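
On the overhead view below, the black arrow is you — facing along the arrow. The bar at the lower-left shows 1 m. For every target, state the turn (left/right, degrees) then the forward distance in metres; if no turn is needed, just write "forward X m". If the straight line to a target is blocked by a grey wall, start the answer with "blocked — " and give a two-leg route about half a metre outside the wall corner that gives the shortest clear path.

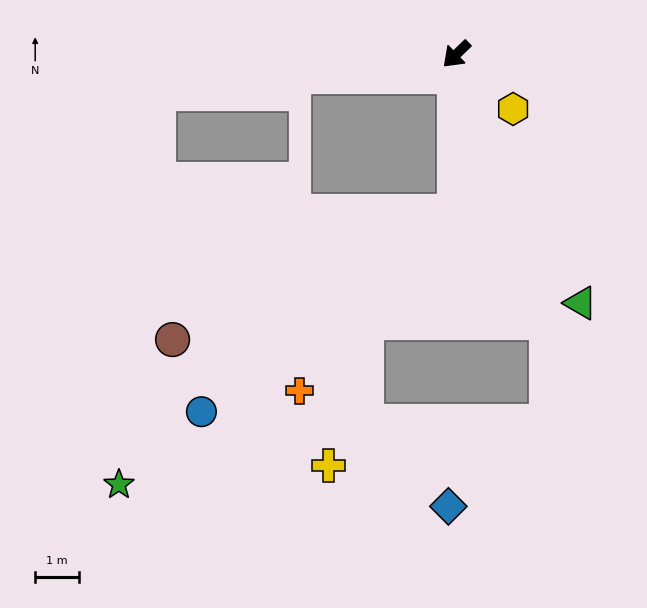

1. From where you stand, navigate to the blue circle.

blocked — turn left 46°, forward 3.6 m, then turn right 52°, forward 7.4 m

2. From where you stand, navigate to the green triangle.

turn left 72°, forward 6.4 m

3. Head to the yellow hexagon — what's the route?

turn left 92°, forward 1.8 m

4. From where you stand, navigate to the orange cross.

blocked — turn left 46°, forward 3.6 m, then turn right 41°, forward 5.4 m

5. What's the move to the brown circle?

blocked — turn left 46°, forward 3.6 m, then turn right 66°, forward 7.1 m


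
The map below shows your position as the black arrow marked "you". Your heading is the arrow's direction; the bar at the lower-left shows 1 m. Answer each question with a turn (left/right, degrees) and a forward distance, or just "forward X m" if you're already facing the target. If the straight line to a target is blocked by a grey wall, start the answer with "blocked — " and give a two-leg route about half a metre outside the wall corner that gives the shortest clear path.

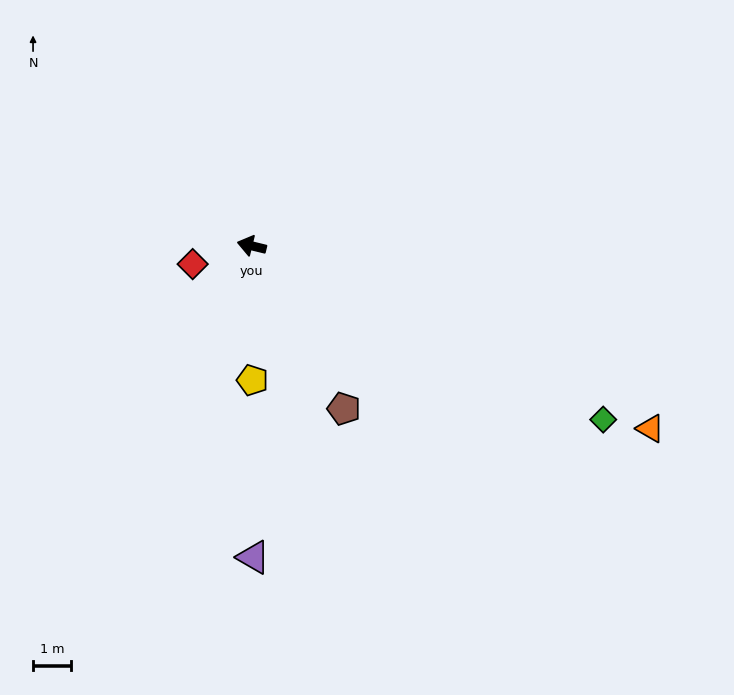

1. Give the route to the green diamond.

turn left 167°, forward 10.3 m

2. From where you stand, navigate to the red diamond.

turn left 31°, forward 1.6 m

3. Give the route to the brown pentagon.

turn left 133°, forward 4.9 m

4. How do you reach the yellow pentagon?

turn left 104°, forward 3.5 m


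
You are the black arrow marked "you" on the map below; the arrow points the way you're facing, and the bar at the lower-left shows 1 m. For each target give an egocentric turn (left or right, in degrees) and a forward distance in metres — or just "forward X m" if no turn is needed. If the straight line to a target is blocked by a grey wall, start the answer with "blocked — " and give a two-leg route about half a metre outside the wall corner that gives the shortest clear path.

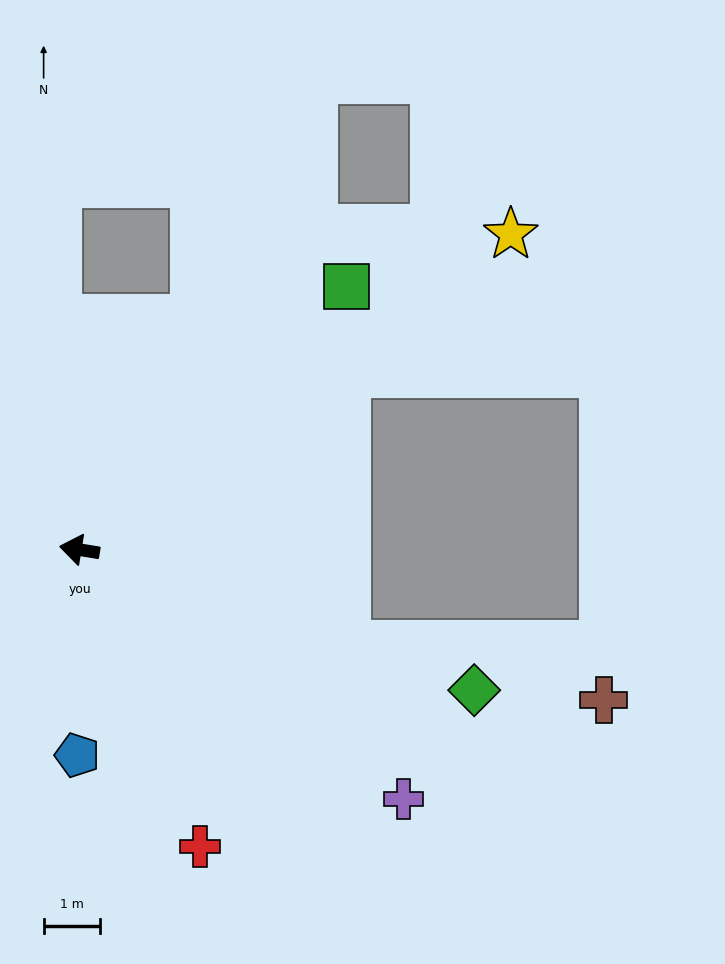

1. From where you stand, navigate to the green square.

turn right 126°, forward 6.7 m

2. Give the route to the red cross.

turn left 121°, forward 5.7 m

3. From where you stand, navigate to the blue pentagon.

turn left 99°, forward 3.7 m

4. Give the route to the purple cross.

turn left 152°, forward 7.3 m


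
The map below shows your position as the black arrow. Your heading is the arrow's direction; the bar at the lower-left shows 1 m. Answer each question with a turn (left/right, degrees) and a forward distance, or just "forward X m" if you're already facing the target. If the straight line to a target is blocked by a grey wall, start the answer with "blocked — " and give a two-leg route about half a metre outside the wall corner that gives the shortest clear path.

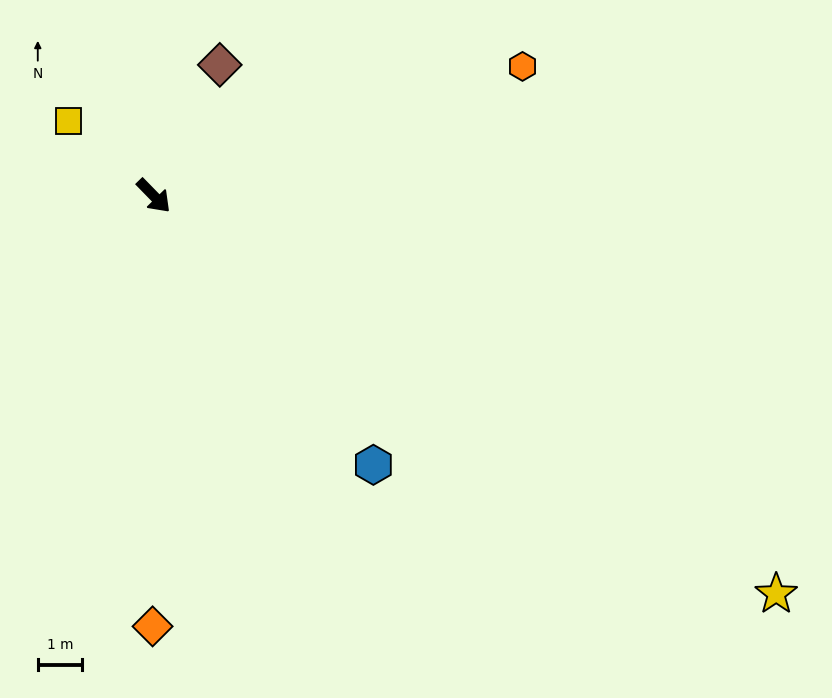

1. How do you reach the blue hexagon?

turn right 5°, forward 7.8 m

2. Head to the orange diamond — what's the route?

turn right 44°, forward 9.7 m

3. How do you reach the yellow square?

turn right 175°, forward 2.5 m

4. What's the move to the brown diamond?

turn left 109°, forward 3.3 m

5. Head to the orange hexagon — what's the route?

turn left 65°, forward 8.8 m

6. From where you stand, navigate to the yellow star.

turn left 13°, forward 16.6 m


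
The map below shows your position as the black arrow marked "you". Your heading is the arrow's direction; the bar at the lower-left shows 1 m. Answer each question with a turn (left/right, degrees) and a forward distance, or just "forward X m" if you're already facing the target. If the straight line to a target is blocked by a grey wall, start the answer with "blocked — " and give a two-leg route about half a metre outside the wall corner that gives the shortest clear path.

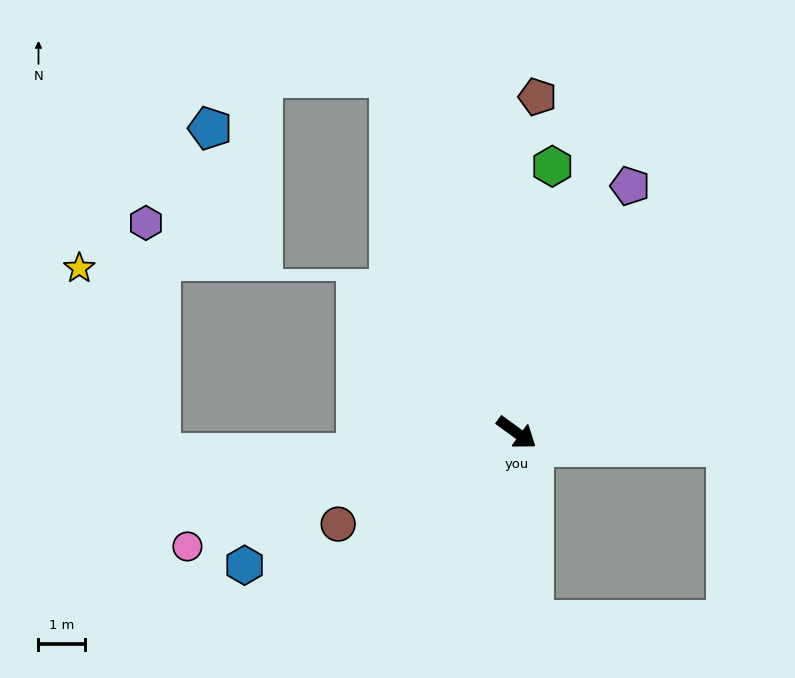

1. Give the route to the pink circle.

turn right 125°, forward 7.5 m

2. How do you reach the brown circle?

turn right 117°, forward 4.3 m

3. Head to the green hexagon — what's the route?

turn left 118°, forward 5.8 m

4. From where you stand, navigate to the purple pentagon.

turn left 101°, forward 5.8 m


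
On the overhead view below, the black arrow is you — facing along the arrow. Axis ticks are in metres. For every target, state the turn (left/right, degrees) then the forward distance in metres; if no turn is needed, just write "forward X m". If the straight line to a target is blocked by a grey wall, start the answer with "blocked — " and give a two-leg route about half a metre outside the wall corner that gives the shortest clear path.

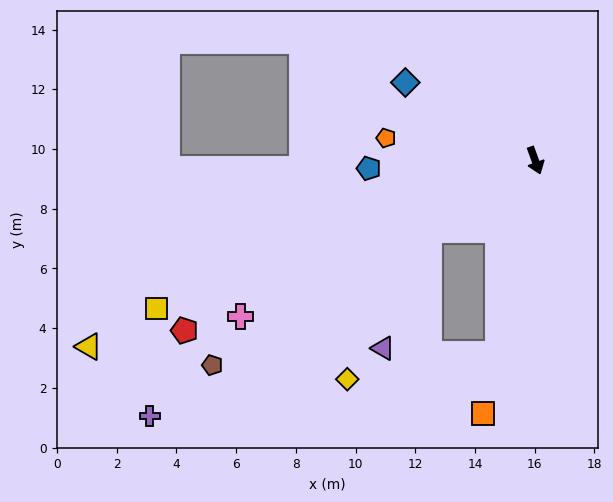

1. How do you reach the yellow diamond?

blocked — turn right 31°, forward 6.6 m, then turn right 69°, forward 5.1 m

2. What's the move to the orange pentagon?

turn right 118°, forward 5.1 m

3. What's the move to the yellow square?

turn right 89°, forward 13.6 m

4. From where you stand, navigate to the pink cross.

turn right 82°, forward 11.2 m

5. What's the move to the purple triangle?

blocked — turn right 76°, forward 4.3 m, then turn left 34°, forward 4.2 m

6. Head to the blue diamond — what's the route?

turn right 141°, forward 5.1 m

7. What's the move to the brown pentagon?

turn right 78°, forward 12.8 m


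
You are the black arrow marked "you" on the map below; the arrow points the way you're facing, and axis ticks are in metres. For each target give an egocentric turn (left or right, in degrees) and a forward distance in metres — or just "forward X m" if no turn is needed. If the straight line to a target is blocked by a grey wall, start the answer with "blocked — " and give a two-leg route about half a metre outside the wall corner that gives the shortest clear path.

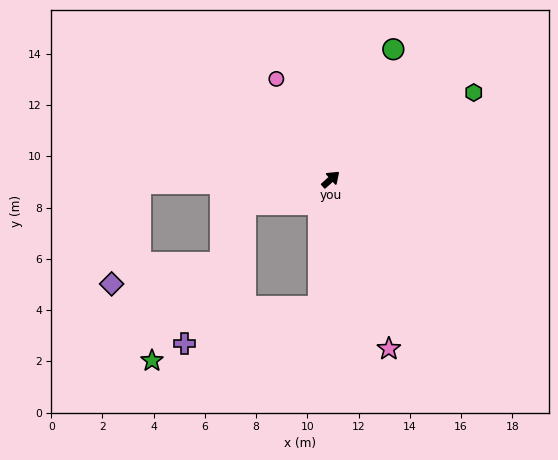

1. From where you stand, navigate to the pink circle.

turn left 77°, forward 4.5 m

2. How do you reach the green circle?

turn left 22°, forward 5.6 m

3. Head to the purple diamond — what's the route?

blocked — turn left 139°, forward 7.4 m, then turn left 73°, forward 4.1 m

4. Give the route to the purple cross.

blocked — turn left 154°, forward 3.5 m, then turn left 51°, forward 5.9 m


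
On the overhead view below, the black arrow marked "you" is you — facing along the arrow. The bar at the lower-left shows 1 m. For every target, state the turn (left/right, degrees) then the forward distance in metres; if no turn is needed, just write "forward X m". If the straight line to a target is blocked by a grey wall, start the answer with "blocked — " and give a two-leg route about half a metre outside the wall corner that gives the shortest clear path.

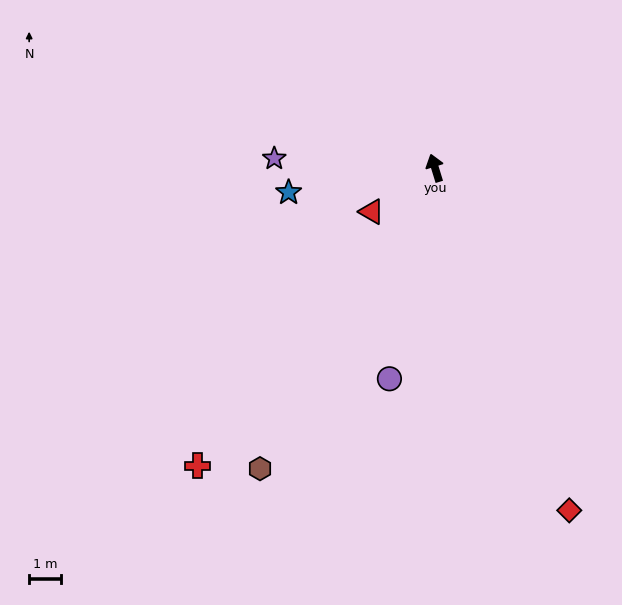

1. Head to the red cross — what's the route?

turn left 124°, forward 12.1 m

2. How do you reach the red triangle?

turn left 108°, forward 2.4 m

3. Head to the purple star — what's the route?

turn left 70°, forward 5.1 m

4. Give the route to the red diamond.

turn right 176°, forward 11.7 m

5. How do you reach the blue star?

turn left 82°, forward 4.7 m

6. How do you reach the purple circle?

turn left 151°, forward 6.8 m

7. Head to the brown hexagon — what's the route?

turn left 133°, forward 11.0 m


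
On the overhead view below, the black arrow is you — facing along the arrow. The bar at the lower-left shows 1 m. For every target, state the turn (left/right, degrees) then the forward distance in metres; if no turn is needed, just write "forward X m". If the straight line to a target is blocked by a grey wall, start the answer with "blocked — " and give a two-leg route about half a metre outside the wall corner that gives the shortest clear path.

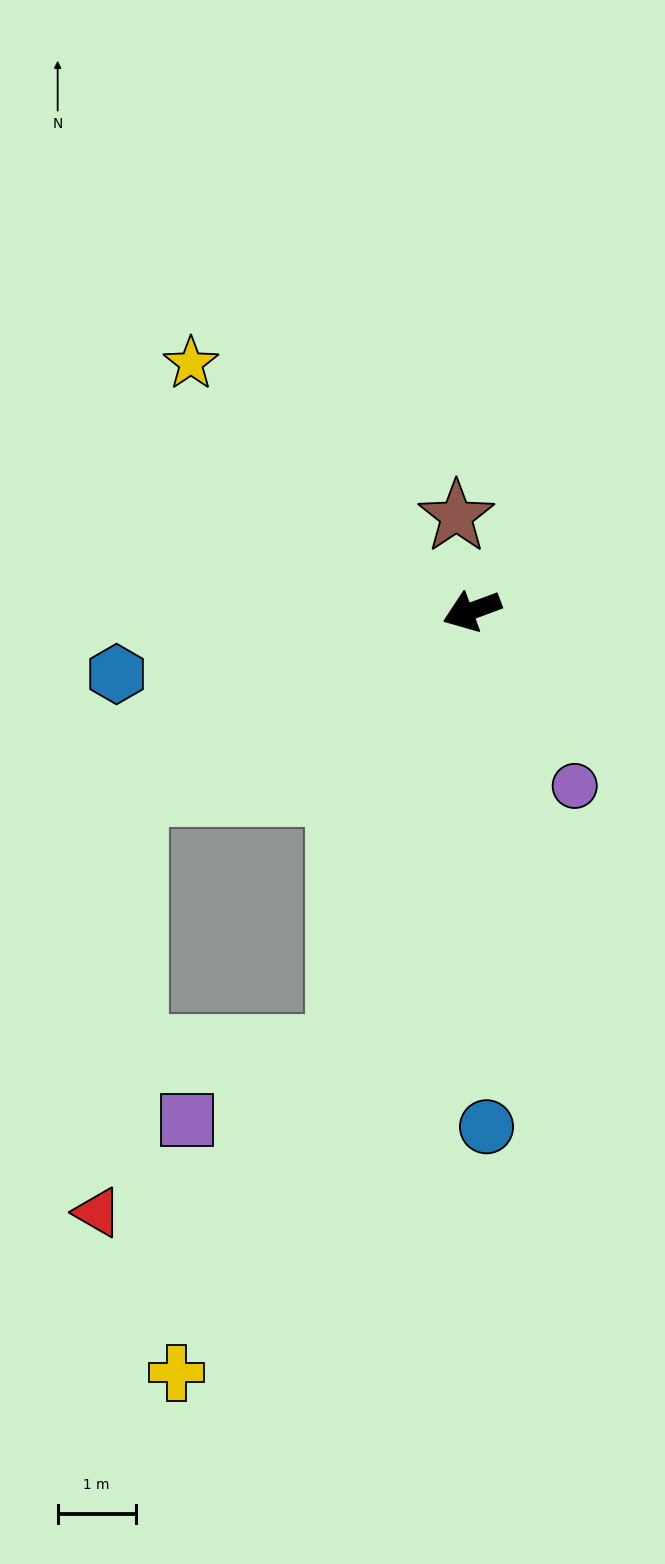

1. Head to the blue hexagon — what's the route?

turn right 10°, forward 4.6 m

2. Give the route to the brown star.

turn right 101°, forward 1.2 m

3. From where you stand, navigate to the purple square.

blocked — turn left 53°, forward 5.9 m, then turn right 48°, forward 2.2 m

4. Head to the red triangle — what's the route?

blocked — turn left 8°, forward 4.9 m, then turn left 57°, forward 5.4 m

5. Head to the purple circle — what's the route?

turn left 100°, forward 2.6 m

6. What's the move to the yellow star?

turn right 62°, forward 4.8 m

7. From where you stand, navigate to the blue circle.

turn left 71°, forward 6.6 m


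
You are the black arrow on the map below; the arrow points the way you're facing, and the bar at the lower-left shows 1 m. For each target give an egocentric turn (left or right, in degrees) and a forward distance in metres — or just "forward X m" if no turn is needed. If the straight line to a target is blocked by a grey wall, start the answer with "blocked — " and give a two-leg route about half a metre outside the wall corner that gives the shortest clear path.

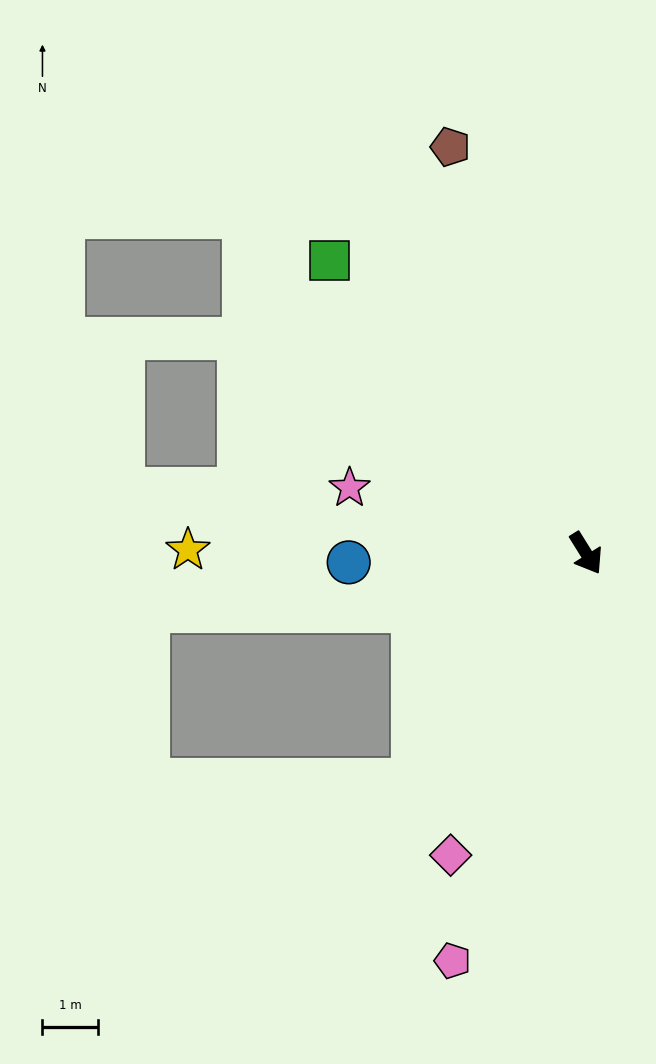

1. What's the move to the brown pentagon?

turn left 167°, forward 7.8 m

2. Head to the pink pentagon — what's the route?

turn right 50°, forward 7.8 m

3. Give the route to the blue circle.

turn right 120°, forward 4.3 m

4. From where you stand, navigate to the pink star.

turn right 137°, forward 4.5 m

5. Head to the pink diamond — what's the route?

turn right 56°, forward 6.0 m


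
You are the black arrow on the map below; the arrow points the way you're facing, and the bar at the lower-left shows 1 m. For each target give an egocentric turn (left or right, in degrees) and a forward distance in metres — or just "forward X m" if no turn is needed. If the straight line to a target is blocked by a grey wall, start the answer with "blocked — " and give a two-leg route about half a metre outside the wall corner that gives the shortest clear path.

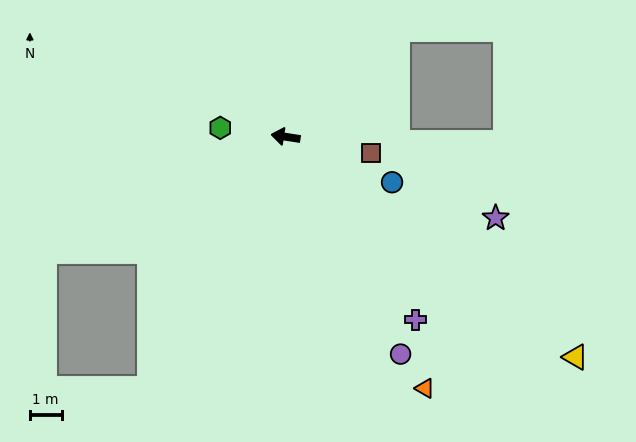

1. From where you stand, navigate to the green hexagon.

forward 2.1 m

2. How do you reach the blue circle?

turn left 166°, forward 3.7 m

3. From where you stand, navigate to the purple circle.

turn left 127°, forward 7.8 m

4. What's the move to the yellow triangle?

turn left 151°, forward 11.5 m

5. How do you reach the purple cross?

turn left 134°, forward 7.1 m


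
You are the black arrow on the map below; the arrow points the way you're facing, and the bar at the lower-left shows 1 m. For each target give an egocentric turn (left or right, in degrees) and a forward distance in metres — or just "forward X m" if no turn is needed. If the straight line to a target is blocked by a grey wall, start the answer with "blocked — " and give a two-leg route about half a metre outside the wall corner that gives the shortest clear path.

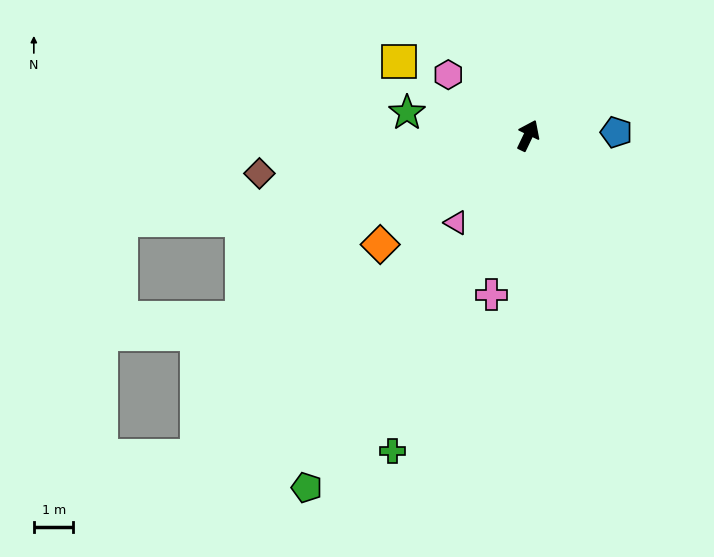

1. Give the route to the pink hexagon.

turn left 78°, forward 2.5 m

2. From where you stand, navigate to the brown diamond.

turn left 124°, forward 6.9 m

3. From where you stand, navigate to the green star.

turn left 105°, forward 3.1 m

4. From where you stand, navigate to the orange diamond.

turn left 152°, forward 4.6 m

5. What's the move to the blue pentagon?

turn right 62°, forward 2.2 m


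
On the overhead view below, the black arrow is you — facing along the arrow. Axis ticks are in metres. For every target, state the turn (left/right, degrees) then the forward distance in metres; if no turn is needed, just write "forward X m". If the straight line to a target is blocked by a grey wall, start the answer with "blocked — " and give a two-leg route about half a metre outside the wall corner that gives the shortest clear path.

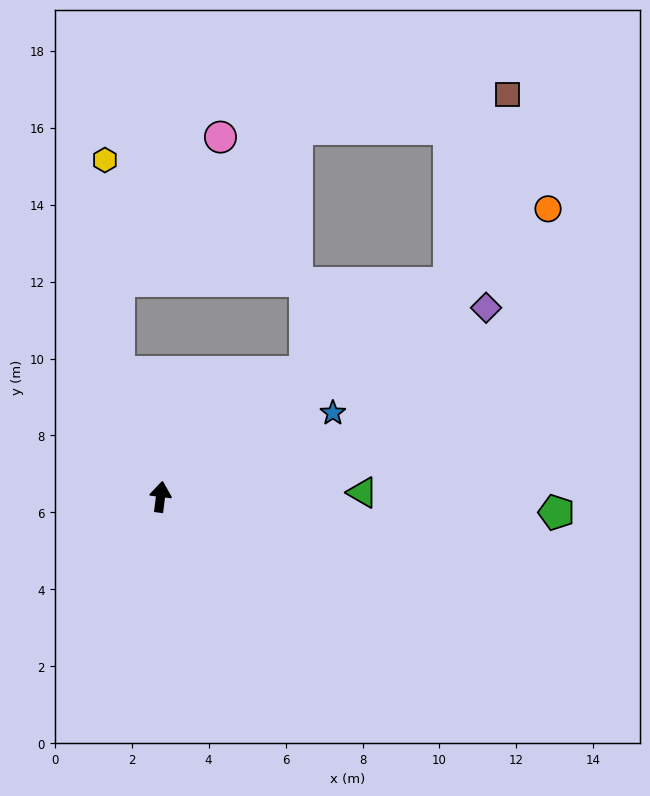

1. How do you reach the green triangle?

turn right 82°, forward 5.2 m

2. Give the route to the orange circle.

turn right 46°, forward 12.5 m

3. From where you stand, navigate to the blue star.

turn right 57°, forward 5.0 m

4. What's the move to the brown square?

blocked — turn right 46°, forward 9.3 m, then turn left 36°, forward 5.1 m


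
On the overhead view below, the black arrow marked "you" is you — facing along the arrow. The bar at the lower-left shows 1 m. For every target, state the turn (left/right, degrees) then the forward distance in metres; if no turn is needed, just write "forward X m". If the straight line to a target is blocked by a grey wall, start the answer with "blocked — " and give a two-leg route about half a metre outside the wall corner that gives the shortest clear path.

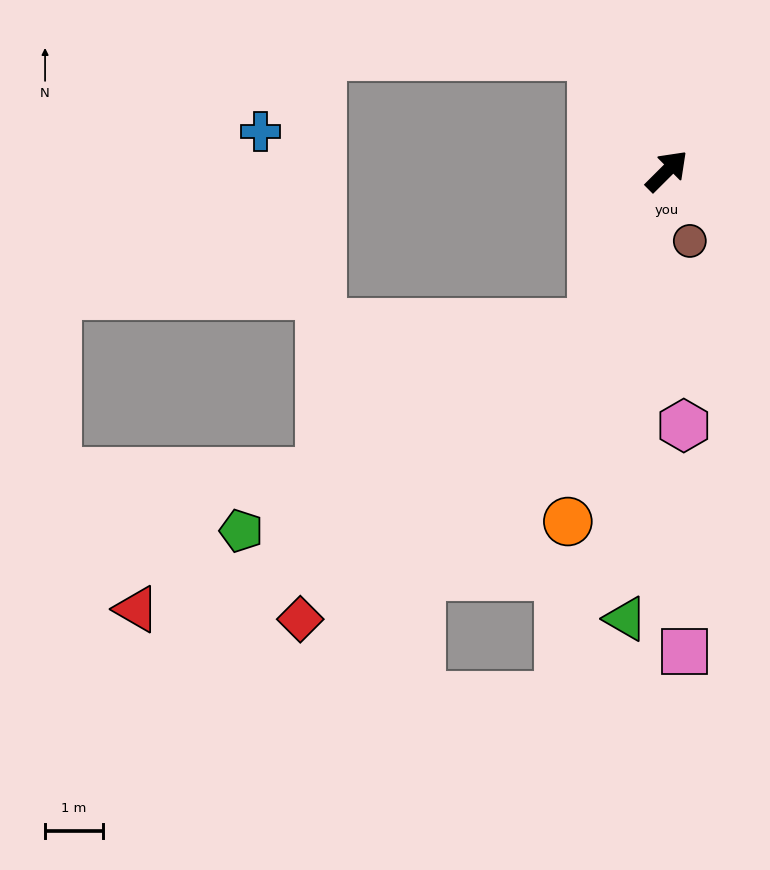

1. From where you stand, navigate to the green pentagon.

blocked — turn right 161°, forward 2.9 m, then turn right 33°, forward 7.1 m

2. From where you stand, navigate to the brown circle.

turn right 117°, forward 1.3 m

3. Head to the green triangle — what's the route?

turn right 140°, forward 7.8 m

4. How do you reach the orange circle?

turn right 151°, forward 6.3 m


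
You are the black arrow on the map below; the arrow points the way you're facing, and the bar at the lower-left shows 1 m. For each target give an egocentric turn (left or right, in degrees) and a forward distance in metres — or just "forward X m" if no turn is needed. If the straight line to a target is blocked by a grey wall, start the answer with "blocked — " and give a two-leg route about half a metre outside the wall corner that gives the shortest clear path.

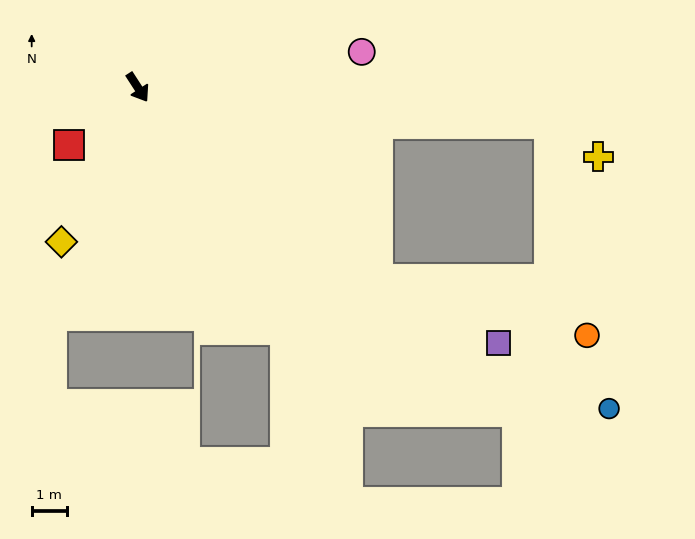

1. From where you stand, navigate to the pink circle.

turn left 66°, forward 6.5 m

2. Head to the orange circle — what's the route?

blocked — turn left 19°, forward 8.8 m, then turn left 23°, forward 6.2 m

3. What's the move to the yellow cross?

blocked — turn left 52°, forward 11.8 m, then turn right 29°, forward 1.7 m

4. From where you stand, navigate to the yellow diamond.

turn right 59°, forward 4.9 m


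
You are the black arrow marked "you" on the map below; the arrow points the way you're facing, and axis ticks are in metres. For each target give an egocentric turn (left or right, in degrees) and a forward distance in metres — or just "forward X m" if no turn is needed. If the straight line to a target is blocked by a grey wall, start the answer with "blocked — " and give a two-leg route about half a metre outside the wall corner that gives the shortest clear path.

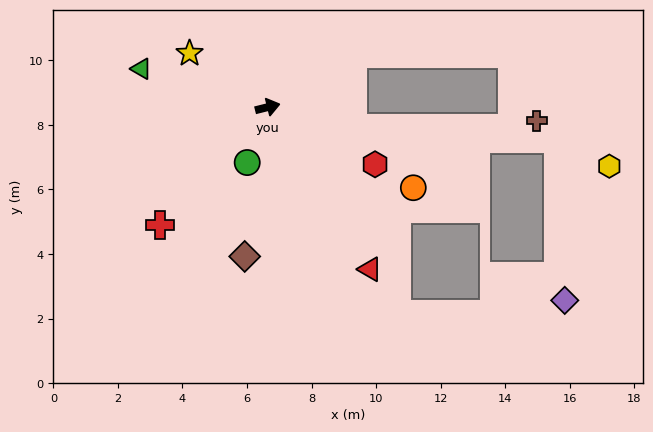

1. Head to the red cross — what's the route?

turn right 146°, forward 4.9 m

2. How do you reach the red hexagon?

turn right 42°, forward 3.8 m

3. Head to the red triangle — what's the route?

turn right 72°, forward 5.9 m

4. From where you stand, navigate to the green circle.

turn right 124°, forward 1.8 m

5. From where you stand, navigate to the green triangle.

turn left 149°, forward 4.1 m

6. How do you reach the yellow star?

turn left 131°, forward 2.9 m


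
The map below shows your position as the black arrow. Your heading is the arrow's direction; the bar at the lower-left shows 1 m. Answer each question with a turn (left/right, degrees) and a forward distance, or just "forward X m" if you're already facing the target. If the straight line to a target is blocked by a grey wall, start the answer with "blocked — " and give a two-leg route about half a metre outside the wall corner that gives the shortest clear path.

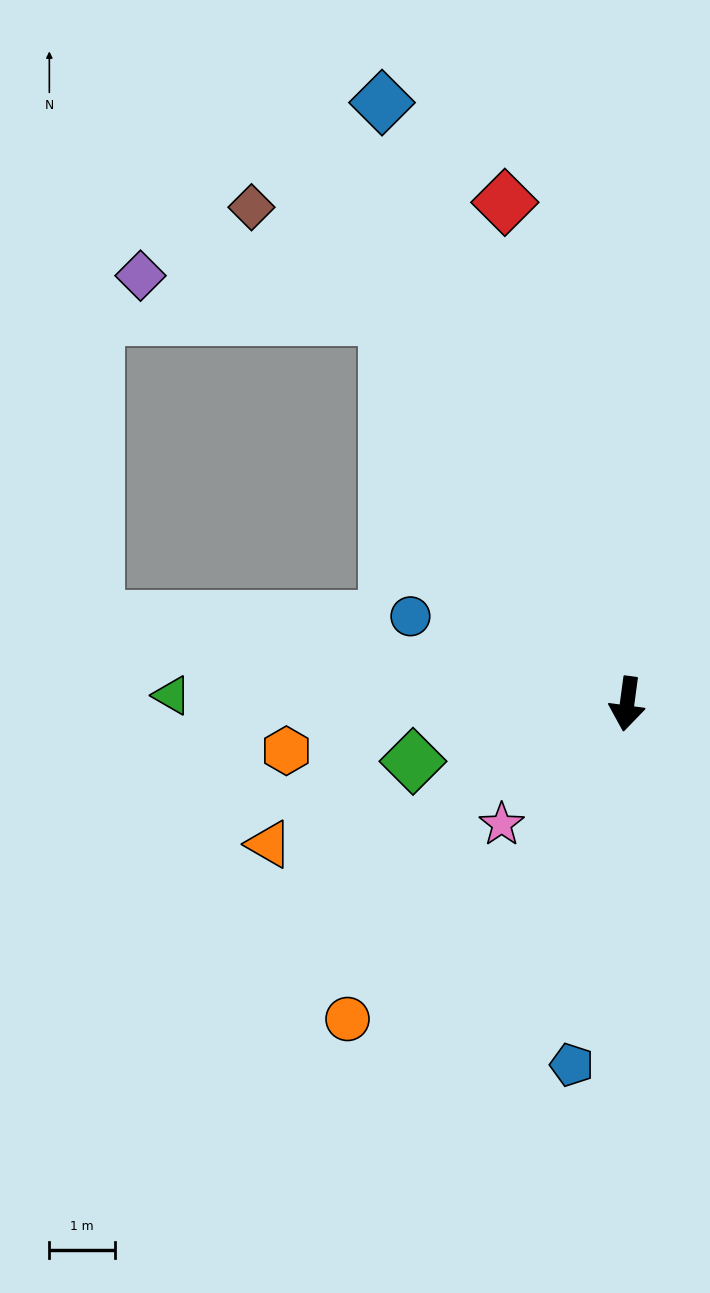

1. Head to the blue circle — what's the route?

turn right 104°, forward 3.5 m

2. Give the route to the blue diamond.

turn right 150°, forward 9.9 m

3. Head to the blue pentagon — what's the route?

forward 5.5 m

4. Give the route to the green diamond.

turn right 67°, forward 3.4 m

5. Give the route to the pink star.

turn right 38°, forward 2.6 m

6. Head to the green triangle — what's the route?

turn right 83°, forward 6.9 m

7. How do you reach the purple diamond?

blocked — turn right 140°, forward 6.9 m, then turn left 48°, forward 3.8 m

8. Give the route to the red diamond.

turn right 159°, forward 7.8 m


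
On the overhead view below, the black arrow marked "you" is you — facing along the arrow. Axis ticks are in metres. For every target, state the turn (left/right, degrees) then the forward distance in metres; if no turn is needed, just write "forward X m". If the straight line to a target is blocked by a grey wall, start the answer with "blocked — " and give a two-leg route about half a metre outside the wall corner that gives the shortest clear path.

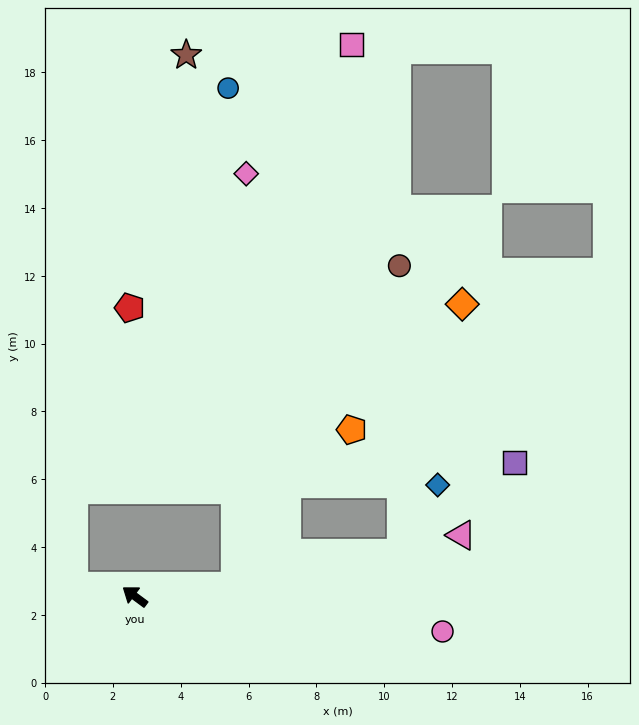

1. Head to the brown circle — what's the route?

blocked — turn right 138°, forward 3.0 m, then turn left 57°, forward 10.6 m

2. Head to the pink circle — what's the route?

turn right 150°, forward 9.1 m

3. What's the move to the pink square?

blocked — turn right 138°, forward 3.0 m, then turn left 72°, forward 16.3 m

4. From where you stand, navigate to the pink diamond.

blocked — turn right 138°, forward 3.0 m, then turn left 83°, forward 12.2 m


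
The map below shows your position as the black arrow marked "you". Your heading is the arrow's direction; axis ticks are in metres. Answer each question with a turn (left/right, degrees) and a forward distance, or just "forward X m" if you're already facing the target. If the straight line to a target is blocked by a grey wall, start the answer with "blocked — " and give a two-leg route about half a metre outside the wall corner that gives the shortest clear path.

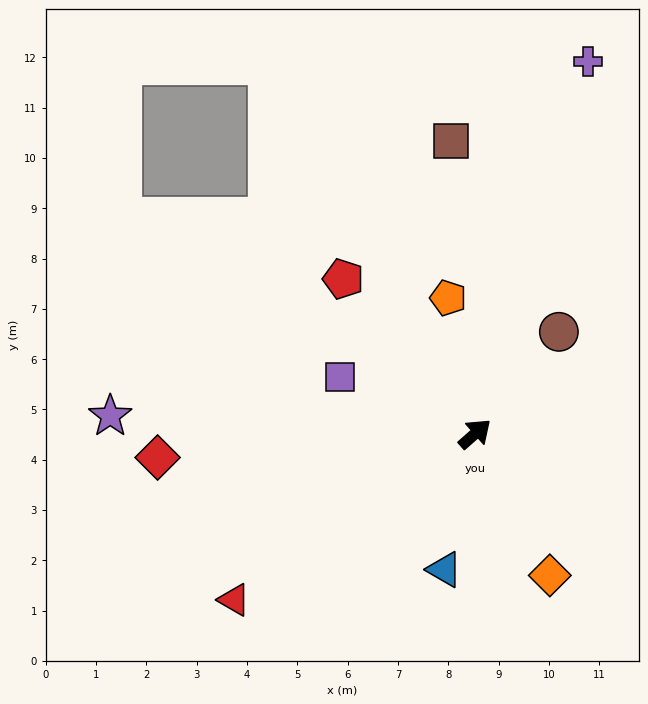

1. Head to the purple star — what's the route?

turn left 136°, forward 7.3 m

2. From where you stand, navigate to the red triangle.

turn left 173°, forward 5.8 m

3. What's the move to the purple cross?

turn left 32°, forward 7.7 m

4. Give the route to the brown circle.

turn left 9°, forward 2.6 m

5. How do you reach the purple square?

turn left 116°, forward 2.9 m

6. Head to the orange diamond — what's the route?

turn right 104°, forward 3.2 m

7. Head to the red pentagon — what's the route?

turn left 89°, forward 4.0 m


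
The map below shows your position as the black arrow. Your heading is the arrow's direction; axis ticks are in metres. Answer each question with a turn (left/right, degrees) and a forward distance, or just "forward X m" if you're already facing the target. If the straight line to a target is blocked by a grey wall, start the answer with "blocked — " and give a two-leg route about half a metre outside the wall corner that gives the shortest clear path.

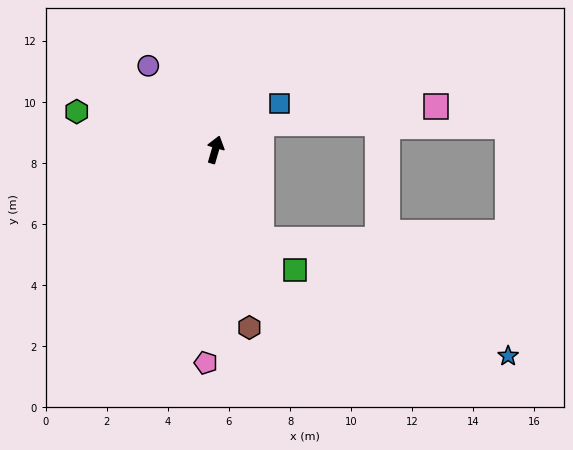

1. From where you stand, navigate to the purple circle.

turn left 55°, forward 3.5 m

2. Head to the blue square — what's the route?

turn right 38°, forward 2.6 m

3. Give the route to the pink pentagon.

turn right 166°, forward 7.0 m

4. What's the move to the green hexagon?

turn left 91°, forward 4.7 m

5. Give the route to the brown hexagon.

turn right 153°, forward 5.9 m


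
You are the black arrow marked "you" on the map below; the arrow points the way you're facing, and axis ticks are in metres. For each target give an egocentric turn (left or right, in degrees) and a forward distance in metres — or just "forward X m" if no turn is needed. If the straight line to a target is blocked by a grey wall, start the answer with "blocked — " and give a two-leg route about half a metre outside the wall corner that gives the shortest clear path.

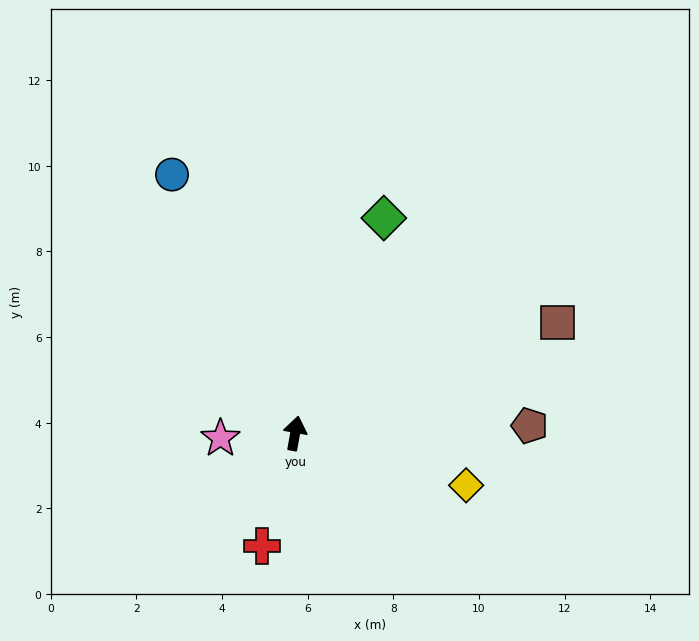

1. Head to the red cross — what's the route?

turn left 174°, forward 2.8 m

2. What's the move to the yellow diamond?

turn right 97°, forward 4.2 m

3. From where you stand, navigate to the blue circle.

turn left 36°, forward 6.7 m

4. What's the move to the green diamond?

turn right 12°, forward 5.4 m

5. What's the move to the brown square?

turn right 57°, forward 6.6 m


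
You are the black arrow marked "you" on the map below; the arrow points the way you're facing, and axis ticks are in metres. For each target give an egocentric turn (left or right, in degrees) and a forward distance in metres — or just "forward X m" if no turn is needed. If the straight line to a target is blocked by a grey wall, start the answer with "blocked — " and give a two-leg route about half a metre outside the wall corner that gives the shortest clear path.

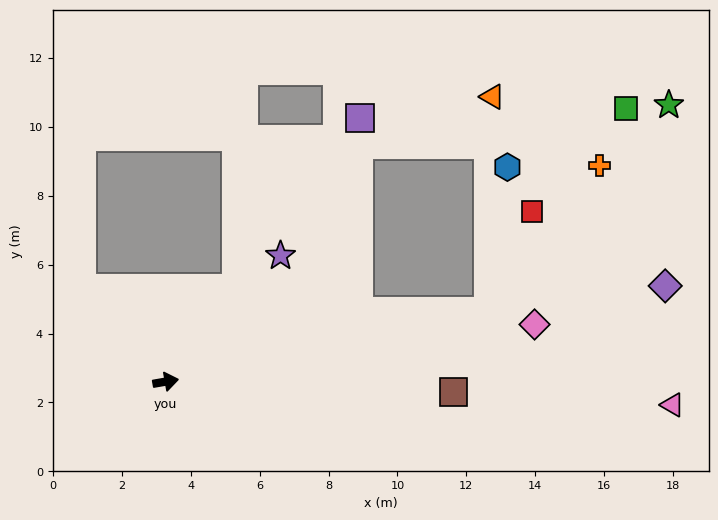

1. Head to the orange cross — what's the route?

blocked — turn left 2°, forward 9.6 m, then turn left 41°, forward 5.3 m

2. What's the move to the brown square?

turn right 12°, forward 8.4 m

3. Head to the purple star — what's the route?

turn left 38°, forward 4.9 m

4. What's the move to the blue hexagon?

blocked — turn left 2°, forward 9.6 m, then turn left 71°, forward 4.2 m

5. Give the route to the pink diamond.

forward 10.8 m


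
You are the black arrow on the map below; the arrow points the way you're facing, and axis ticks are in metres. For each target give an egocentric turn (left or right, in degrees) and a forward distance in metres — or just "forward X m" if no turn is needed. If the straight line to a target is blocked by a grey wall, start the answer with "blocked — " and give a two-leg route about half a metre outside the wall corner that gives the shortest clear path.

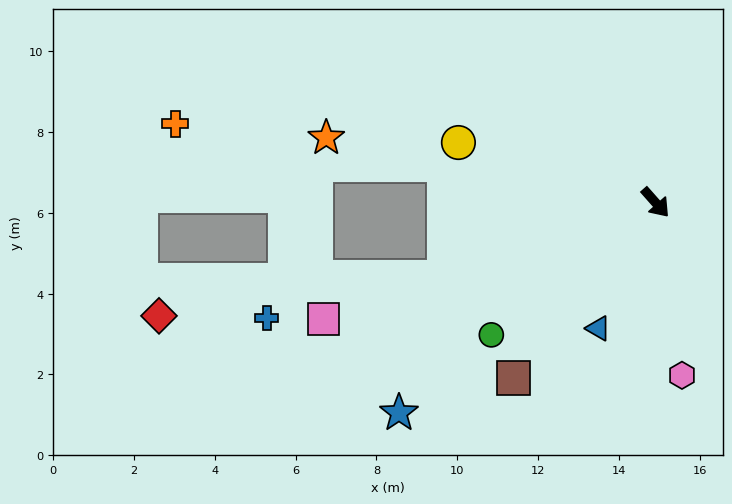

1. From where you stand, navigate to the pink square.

turn right 112°, forward 8.7 m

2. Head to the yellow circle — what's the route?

turn right 148°, forward 5.1 m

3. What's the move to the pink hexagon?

turn right 33°, forward 4.3 m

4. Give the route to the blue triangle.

turn right 66°, forward 3.4 m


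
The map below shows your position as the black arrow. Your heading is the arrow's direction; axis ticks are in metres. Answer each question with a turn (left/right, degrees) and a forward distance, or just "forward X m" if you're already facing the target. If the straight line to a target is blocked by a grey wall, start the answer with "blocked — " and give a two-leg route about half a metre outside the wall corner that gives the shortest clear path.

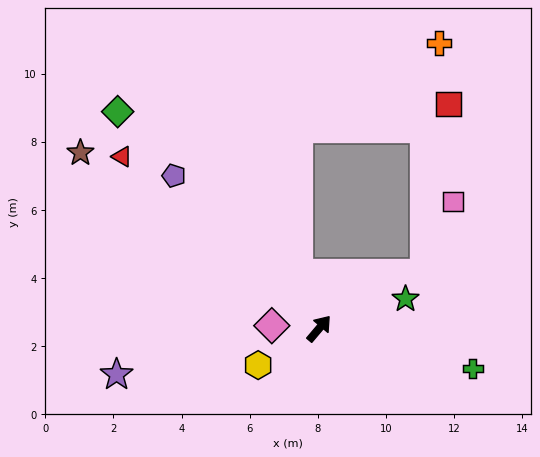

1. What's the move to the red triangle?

turn left 89°, forward 7.7 m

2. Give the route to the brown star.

turn left 94°, forward 8.7 m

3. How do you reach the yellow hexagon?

turn left 161°, forward 2.1 m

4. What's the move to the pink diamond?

turn left 127°, forward 1.4 m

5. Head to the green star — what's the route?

turn right 31°, forward 2.7 m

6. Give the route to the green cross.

turn right 64°, forward 4.7 m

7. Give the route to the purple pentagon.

turn left 84°, forward 6.2 m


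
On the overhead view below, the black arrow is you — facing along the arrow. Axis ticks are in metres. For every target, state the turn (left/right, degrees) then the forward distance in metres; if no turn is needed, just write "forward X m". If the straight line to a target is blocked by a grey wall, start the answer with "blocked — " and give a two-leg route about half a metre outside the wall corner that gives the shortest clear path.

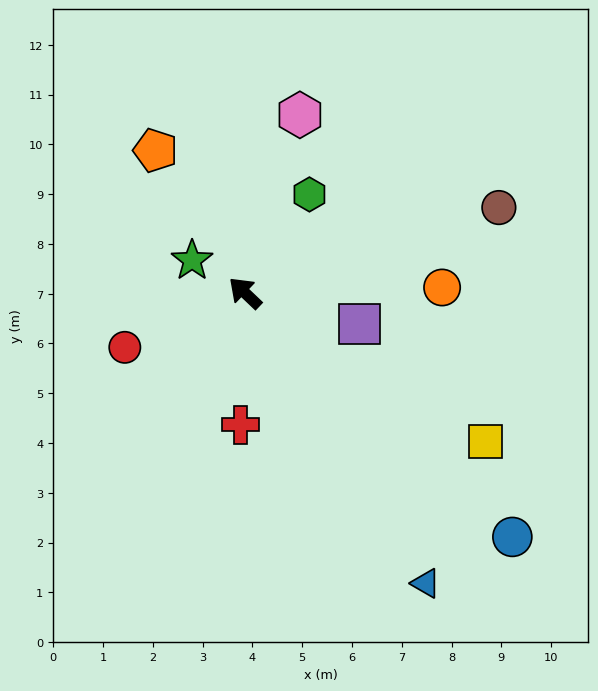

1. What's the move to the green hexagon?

turn right 80°, forward 2.4 m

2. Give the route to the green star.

turn left 12°, forward 1.2 m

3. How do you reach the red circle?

turn left 68°, forward 2.7 m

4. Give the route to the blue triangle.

turn left 165°, forward 6.9 m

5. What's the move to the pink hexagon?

turn right 64°, forward 3.7 m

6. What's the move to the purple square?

turn right 152°, forward 2.4 m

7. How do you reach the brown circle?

turn right 118°, forward 5.4 m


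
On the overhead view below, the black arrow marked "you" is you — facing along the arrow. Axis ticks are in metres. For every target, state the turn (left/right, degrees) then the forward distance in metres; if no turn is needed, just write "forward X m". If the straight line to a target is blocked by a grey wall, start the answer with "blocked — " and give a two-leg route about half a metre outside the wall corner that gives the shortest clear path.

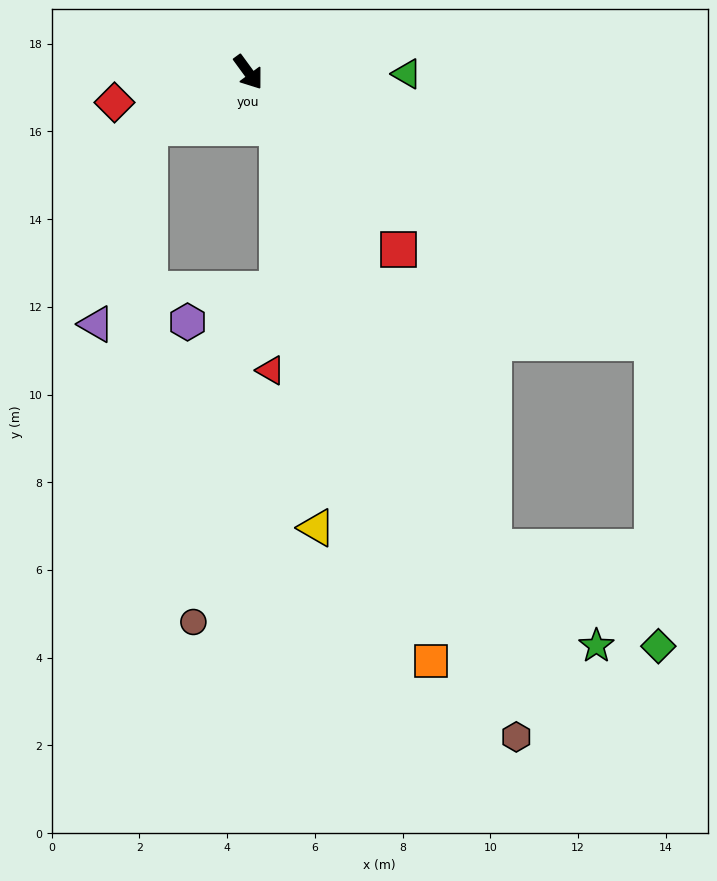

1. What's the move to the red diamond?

turn right 113°, forward 3.1 m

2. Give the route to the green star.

blocked — turn right 9°, forward 12.2 m, then turn left 19°, forward 3.2 m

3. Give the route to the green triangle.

turn left 53°, forward 3.6 m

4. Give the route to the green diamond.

blocked — turn right 9°, forward 12.2 m, then turn left 32°, forward 4.4 m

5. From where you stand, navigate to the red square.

turn left 4°, forward 5.3 m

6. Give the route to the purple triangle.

blocked — turn right 97°, forward 2.6 m, then turn left 46°, forward 4.7 m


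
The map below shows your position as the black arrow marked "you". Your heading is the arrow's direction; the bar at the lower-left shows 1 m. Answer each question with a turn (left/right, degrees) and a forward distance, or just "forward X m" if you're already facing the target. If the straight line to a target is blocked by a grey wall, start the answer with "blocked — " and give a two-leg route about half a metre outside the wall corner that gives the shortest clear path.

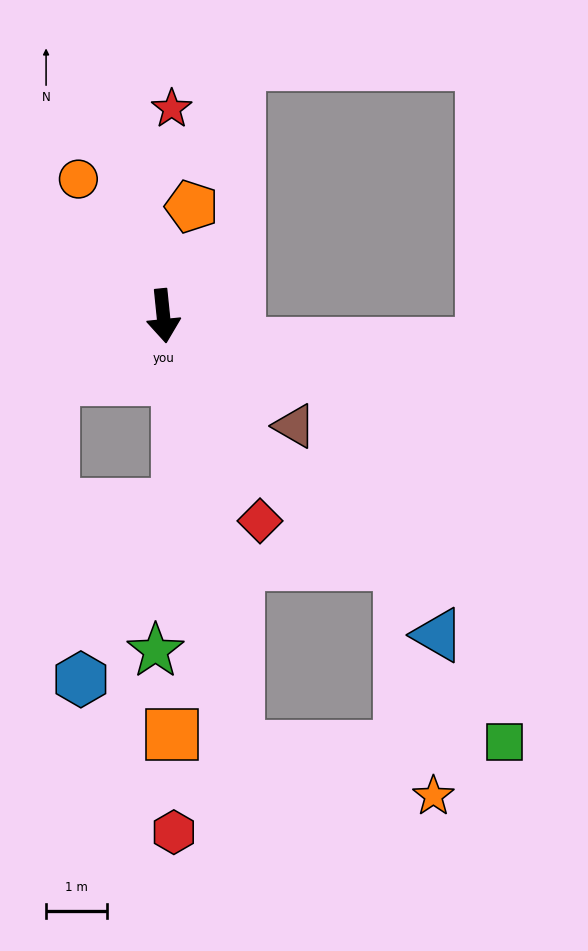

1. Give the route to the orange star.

blocked — turn left 4°, forward 7.2 m, then turn left 66°, forward 3.3 m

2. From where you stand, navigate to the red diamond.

turn left 19°, forward 3.7 m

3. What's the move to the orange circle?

turn right 154°, forward 2.6 m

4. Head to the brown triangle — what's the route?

turn left 44°, forward 2.8 m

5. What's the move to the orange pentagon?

turn left 160°, forward 1.9 m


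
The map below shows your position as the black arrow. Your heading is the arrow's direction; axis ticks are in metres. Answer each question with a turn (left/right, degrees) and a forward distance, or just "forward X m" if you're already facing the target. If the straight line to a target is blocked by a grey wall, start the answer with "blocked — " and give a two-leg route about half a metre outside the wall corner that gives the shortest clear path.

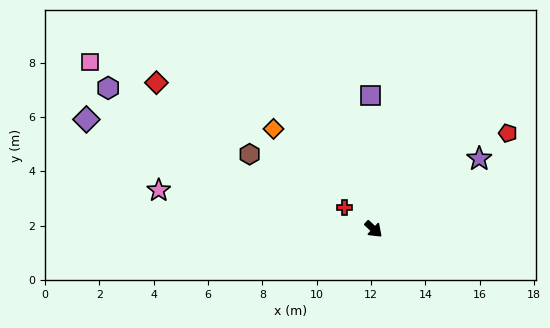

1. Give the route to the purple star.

turn left 77°, forward 4.7 m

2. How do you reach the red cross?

turn right 174°, forward 1.3 m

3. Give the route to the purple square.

turn left 134°, forward 4.9 m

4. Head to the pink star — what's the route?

turn right 147°, forward 8.0 m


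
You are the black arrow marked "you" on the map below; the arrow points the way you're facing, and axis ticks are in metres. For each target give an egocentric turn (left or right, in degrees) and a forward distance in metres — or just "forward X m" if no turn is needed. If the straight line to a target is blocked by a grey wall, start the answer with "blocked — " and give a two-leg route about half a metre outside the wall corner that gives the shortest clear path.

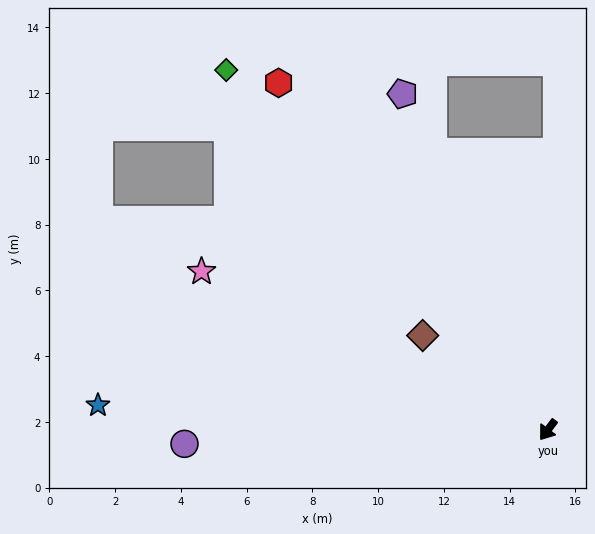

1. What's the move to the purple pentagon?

turn right 120°, forward 11.1 m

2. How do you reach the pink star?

turn right 78°, forward 11.6 m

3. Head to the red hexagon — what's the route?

turn right 105°, forward 13.4 m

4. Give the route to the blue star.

turn right 56°, forward 13.7 m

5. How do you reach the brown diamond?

turn right 90°, forward 4.8 m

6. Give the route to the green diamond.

turn right 101°, forward 14.7 m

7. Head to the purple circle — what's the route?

turn right 51°, forward 11.1 m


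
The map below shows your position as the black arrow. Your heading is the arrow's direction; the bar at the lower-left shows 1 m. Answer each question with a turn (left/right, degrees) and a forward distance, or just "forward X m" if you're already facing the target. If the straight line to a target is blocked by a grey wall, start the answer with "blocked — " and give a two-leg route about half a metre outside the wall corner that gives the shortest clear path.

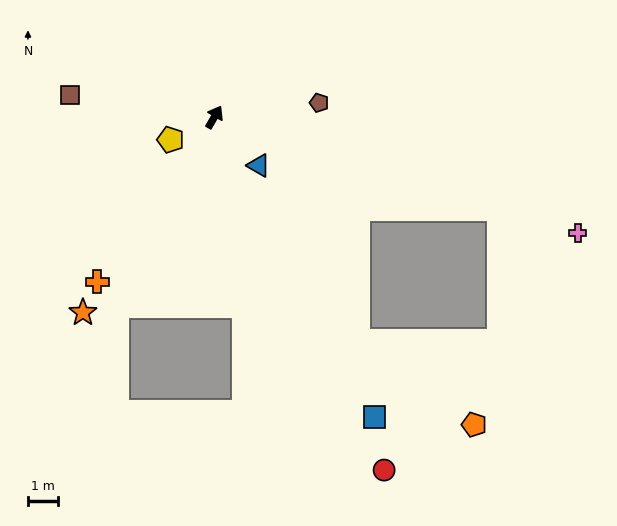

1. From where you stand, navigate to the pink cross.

turn right 78°, forward 12.7 m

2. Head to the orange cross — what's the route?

turn left 175°, forward 6.7 m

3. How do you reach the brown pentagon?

turn right 52°, forward 3.5 m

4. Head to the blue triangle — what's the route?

turn right 107°, forward 2.2 m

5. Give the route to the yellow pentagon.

turn left 147°, forward 1.6 m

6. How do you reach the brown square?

turn left 111°, forward 4.9 m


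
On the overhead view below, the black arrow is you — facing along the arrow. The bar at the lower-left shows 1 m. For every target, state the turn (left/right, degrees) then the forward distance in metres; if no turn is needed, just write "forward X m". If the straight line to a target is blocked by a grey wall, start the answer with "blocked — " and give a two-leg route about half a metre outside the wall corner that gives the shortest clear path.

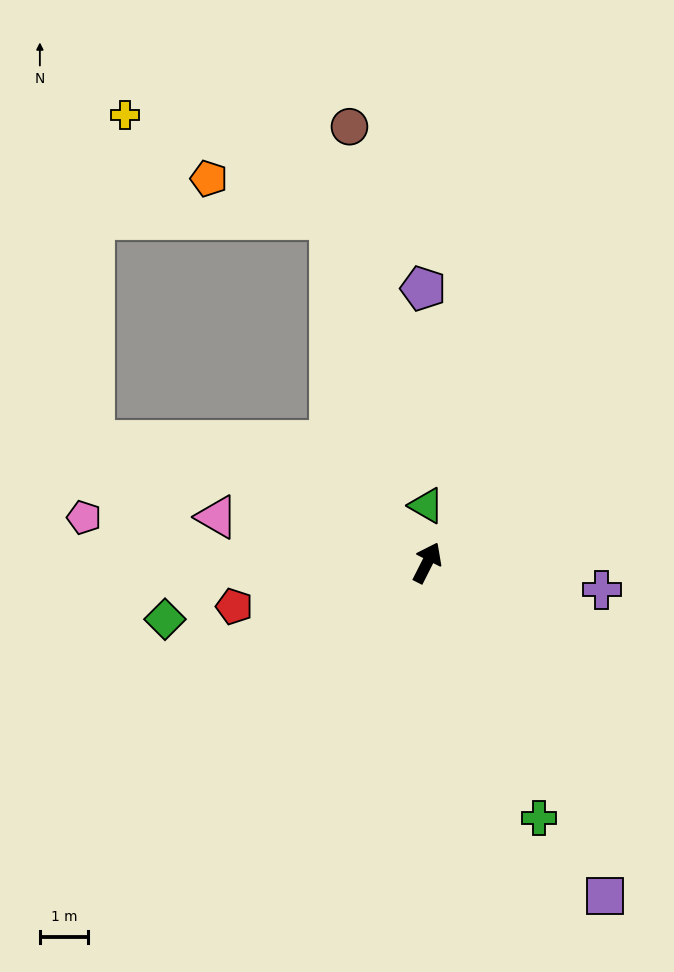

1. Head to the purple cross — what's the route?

turn right 72°, forward 3.7 m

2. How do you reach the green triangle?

turn left 28°, forward 1.2 m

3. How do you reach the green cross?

turn right 130°, forward 5.8 m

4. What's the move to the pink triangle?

turn left 105°, forward 4.5 m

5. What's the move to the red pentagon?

turn left 130°, forward 4.1 m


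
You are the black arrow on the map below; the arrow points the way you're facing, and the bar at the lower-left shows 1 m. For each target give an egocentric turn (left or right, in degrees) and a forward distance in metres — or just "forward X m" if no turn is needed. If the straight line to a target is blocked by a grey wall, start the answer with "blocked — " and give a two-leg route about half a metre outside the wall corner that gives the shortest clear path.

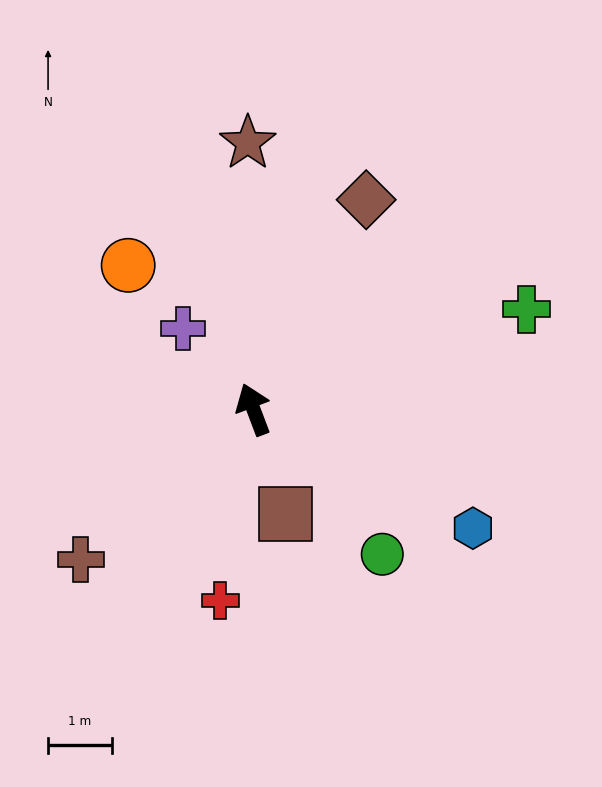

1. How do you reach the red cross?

turn left 149°, forward 3.0 m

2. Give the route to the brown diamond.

turn right 49°, forward 3.7 m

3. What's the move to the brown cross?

turn left 110°, forward 3.6 m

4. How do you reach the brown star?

turn right 19°, forward 4.2 m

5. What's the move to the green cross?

turn right 91°, forward 4.5 m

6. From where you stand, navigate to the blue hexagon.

turn right 139°, forward 3.9 m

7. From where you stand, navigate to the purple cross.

turn left 20°, forward 1.7 m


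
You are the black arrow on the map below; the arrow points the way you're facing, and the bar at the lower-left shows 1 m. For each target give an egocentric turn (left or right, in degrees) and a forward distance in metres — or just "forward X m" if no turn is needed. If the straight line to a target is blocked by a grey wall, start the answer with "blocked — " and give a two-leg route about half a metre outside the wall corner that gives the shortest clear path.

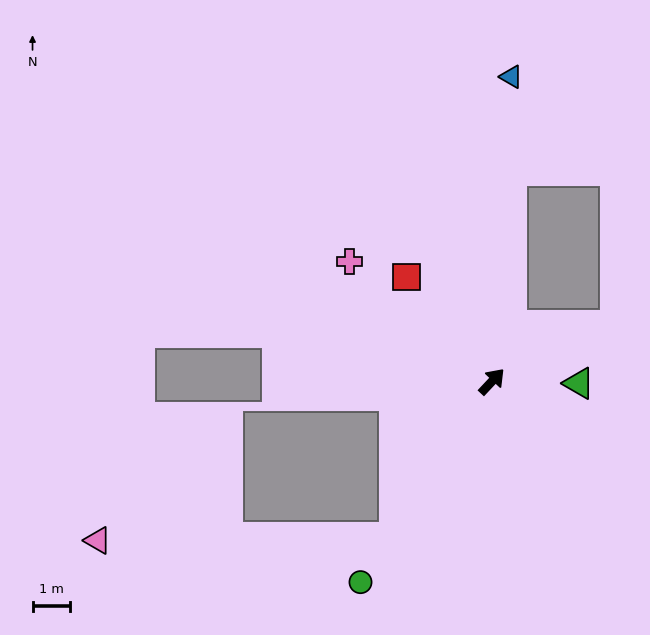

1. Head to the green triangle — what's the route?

turn right 48°, forward 2.3 m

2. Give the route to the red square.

turn left 82°, forward 3.6 m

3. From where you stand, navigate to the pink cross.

turn left 93°, forward 5.0 m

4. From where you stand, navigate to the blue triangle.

turn left 40°, forward 8.2 m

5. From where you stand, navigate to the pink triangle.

blocked — turn right 169°, forward 5.0 m, then turn right 57°, forward 8.0 m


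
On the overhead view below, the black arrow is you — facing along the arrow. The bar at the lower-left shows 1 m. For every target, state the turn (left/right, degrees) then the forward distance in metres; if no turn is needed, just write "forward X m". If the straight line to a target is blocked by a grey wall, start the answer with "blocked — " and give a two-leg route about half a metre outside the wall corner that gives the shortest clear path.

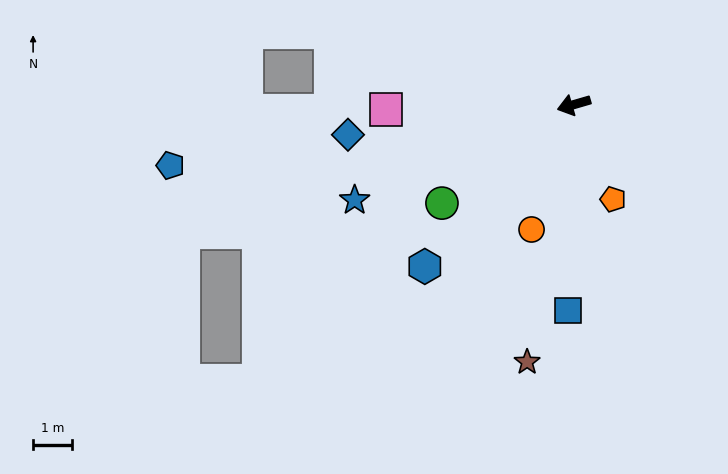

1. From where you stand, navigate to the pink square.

turn right 15°, forward 4.8 m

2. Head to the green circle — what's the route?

turn left 21°, forward 4.2 m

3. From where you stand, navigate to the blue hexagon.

turn left 31°, forward 5.6 m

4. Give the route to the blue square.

turn left 72°, forward 5.3 m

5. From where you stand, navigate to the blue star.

turn left 7°, forward 6.1 m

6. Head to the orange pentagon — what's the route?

turn left 96°, forward 2.6 m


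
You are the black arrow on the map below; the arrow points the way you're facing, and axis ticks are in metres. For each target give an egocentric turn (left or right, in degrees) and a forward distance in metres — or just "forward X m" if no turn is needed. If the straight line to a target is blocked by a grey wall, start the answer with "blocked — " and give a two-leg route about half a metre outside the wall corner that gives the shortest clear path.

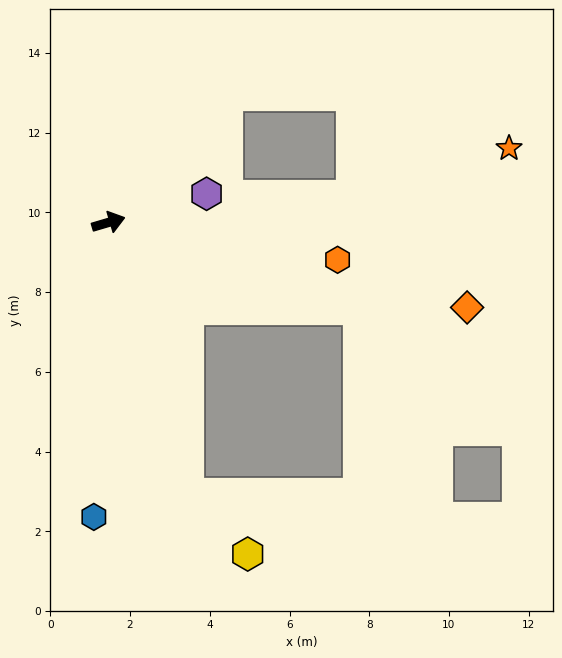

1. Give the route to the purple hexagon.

forward 2.6 m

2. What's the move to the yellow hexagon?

blocked — turn right 90°, forward 7.1 m, then turn left 30°, forward 2.1 m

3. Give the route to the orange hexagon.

turn right 26°, forward 5.8 m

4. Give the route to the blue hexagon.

turn right 109°, forward 7.4 m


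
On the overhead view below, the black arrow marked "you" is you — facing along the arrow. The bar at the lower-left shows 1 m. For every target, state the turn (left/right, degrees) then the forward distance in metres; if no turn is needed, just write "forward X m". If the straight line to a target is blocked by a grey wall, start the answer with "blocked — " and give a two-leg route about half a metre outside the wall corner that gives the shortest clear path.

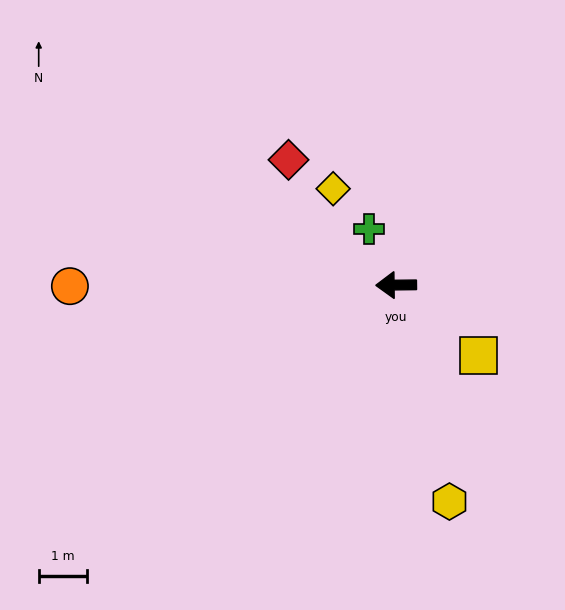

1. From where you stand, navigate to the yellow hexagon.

turn left 103°, forward 4.6 m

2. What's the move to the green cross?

turn right 65°, forward 1.3 m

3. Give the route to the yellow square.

turn left 139°, forward 2.3 m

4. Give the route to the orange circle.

forward 6.8 m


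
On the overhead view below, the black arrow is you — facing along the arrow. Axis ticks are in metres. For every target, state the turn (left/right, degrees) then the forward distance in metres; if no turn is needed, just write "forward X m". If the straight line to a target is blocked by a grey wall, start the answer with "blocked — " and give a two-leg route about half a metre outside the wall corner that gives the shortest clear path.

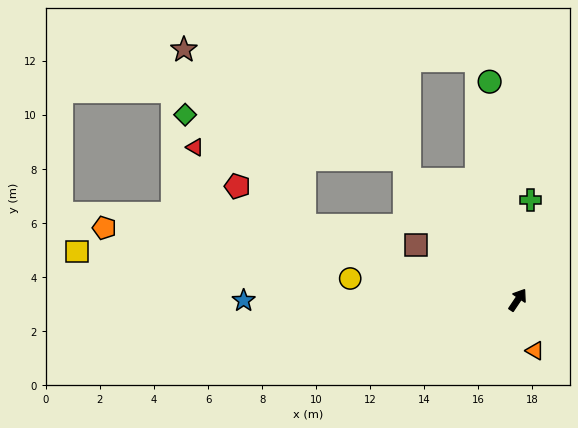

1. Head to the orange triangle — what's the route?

turn right 127°, forward 2.0 m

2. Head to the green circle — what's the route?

turn left 41°, forward 8.1 m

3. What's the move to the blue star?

turn left 124°, forward 10.1 m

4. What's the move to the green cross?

turn left 26°, forward 3.7 m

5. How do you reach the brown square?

turn left 96°, forward 4.3 m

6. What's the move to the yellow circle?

turn left 117°, forward 6.2 m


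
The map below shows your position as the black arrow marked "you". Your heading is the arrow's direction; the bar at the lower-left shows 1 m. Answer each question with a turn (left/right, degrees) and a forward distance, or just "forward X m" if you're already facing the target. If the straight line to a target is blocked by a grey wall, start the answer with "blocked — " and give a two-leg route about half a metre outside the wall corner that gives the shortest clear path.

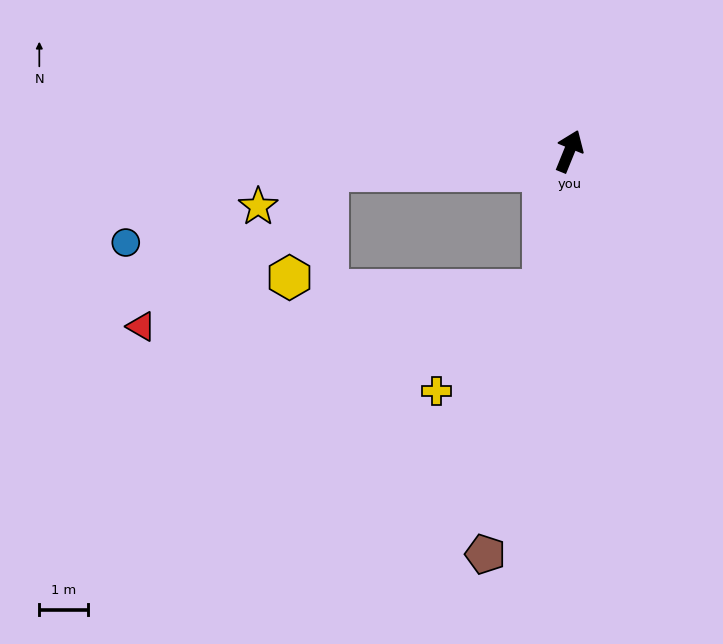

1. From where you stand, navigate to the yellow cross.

blocked — turn right 169°, forward 2.9 m, then turn right 35°, forward 3.0 m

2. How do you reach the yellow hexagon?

blocked — turn left 117°, forward 5.0 m, then turn left 65°, forward 2.3 m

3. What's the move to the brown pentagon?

turn right 170°, forward 8.5 m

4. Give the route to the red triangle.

blocked — turn right 169°, forward 2.9 m, then turn right 74°, forward 8.4 m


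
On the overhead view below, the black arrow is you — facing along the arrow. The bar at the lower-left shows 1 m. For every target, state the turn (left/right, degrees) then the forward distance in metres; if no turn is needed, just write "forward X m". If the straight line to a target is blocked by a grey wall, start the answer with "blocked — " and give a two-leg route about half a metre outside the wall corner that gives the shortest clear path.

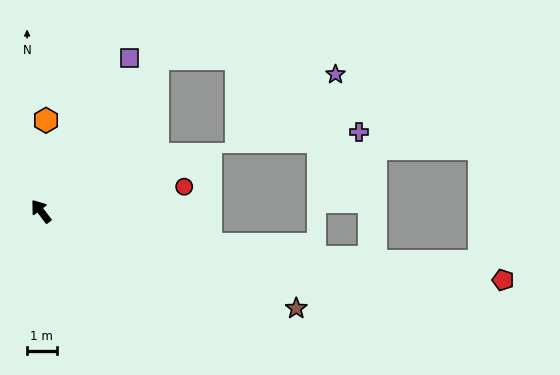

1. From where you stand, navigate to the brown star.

turn right 148°, forward 9.3 m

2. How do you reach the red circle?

turn right 118°, forward 4.9 m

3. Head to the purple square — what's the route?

turn right 67°, forward 6.0 m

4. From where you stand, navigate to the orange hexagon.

turn right 40°, forward 3.1 m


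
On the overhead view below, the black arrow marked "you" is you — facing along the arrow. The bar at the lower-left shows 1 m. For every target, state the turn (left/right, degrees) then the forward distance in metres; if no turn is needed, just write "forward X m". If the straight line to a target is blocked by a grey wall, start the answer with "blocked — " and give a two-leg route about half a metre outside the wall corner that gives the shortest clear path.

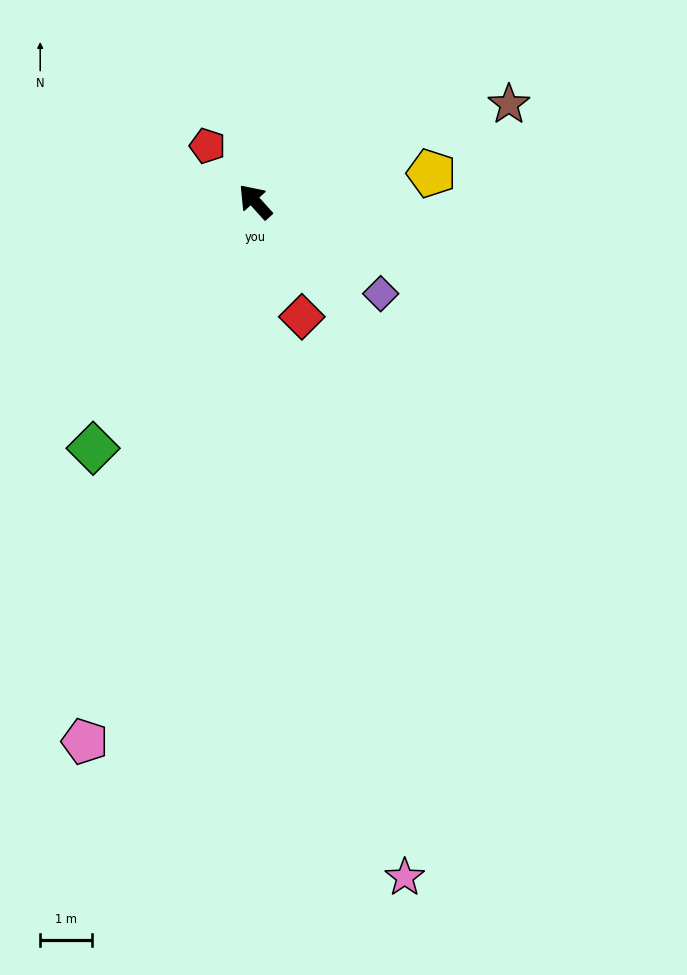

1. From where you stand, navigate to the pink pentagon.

turn left 120°, forward 11.0 m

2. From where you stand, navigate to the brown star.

turn right 111°, forward 5.3 m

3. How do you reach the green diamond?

turn left 105°, forward 5.7 m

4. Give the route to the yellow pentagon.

turn right 123°, forward 3.5 m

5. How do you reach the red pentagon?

forward 1.4 m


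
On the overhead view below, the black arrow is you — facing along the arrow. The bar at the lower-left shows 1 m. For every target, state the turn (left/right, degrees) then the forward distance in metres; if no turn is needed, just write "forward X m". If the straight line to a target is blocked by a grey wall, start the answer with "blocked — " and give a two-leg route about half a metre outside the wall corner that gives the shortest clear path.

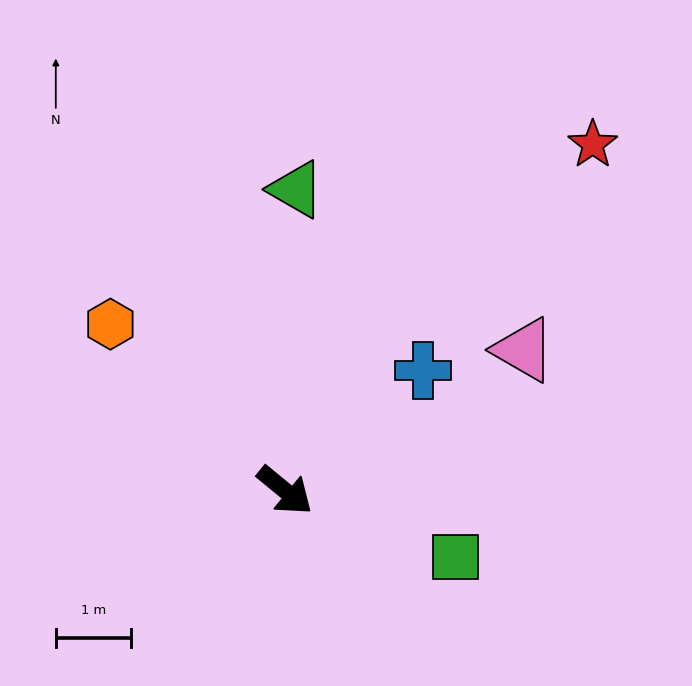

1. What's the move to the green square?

turn left 18°, forward 2.4 m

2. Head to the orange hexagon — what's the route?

turn left 176°, forward 3.2 m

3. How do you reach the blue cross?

turn left 80°, forward 2.4 m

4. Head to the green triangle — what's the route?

turn left 127°, forward 4.0 m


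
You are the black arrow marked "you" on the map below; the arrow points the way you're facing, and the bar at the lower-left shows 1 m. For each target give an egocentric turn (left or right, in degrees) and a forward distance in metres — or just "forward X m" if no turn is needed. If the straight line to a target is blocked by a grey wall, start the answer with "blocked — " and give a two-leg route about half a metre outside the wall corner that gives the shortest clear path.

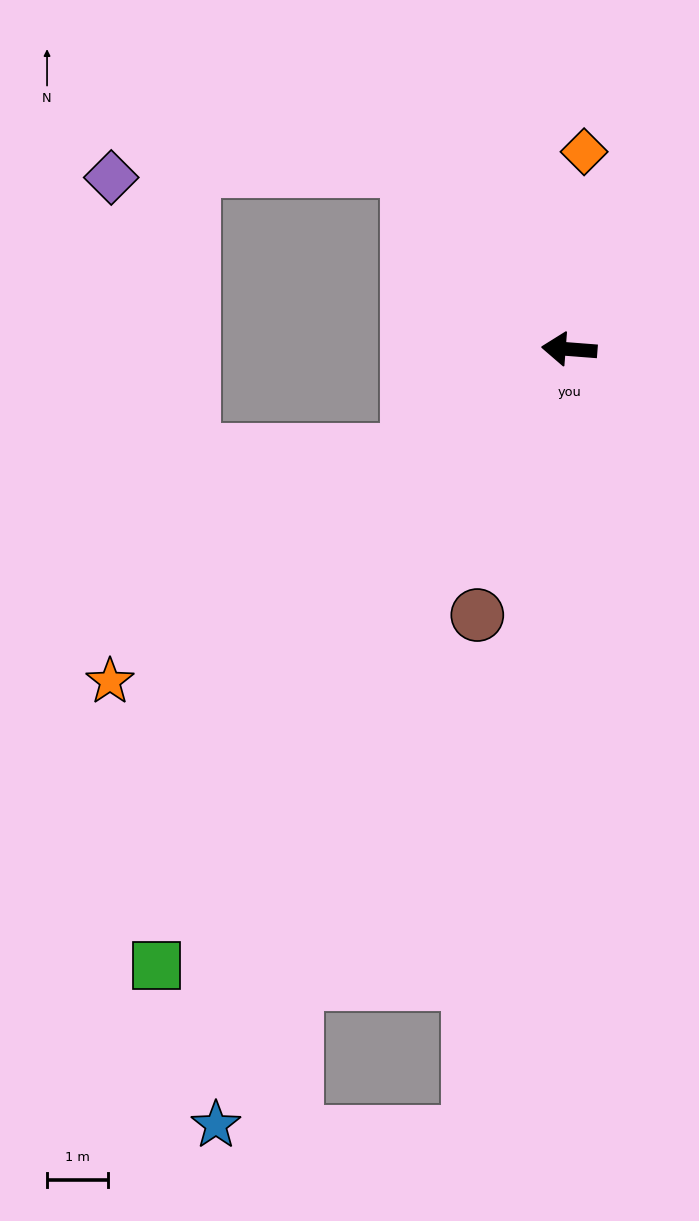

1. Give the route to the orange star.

turn left 40°, forward 9.3 m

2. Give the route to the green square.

turn left 61°, forward 12.1 m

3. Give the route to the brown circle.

turn left 75°, forward 4.6 m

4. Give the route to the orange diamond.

turn right 90°, forward 3.2 m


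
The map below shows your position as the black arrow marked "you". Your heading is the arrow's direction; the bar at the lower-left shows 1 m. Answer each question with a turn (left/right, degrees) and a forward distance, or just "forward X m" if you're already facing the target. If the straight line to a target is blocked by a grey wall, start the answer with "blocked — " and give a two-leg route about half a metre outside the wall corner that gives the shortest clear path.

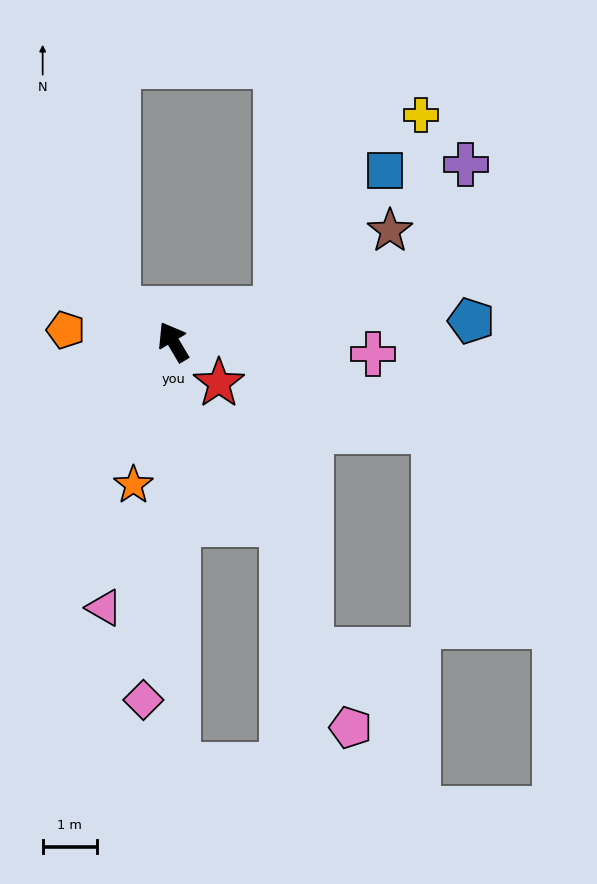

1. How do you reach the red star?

turn right 163°, forward 1.1 m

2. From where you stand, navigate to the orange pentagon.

turn left 53°, forward 2.0 m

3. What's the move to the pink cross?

turn right 124°, forward 3.7 m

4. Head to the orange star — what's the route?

turn left 134°, forward 2.8 m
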